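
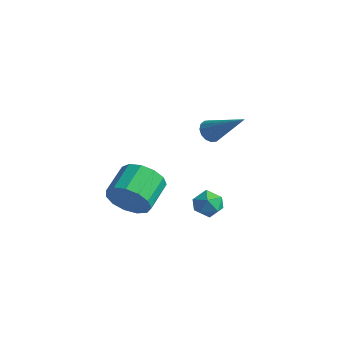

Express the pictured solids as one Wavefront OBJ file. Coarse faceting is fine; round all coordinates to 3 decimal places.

v -1.305 0.429 -2.821
v -0.656 0.345 -2.065
v -1.066 1.687 -1.563
v -1.715 1.771 -2.319
v -0.376 0.589 -2.488
v -0.785 1.931 -1.987
v -0.39 0.782 -3.018
v -0.8 2.124 -2.516
v -0.696 0.863 -3.484
v -1.105 2.205 -2.983
v -1.194 0.806 -3.74
v -1.604 2.148 -3.239
v -1.728 0.63 -3.704
v -2.138 1.972 -3.203
v -2.128 0.39 -3.388
v -2.538 1.732 -2.886
v -2.266 0.162 -2.891
v -2.676 1.504 -2.39
v -2.1 0.019 -2.372
v -2.509 1.361 -1.871
v -1.681 0.006 -1.996
v -2.09 1.348 -1.494
v -1.142 0.128 -1.881
v -1.552 1.47 -1.38
v 1.267 2.367 1.461
v 1.567 2.062 1.132
v 2.833 2.513 2.759
v 1.613 2.325 1.048
v 1.565 2.599 1.075
v 1.438 2.811 1.205
v 1.264 2.904 1.403
v 1.092 2.853 1.617
v 0.966 2.673 1.789
v 0.921 2.41 1.873
v 0.968 2.136 1.847
v 1.096 1.923 1.717
v 1.269 1.83 1.518
v 1.442 1.881 1.304
v 2.709 1.056 -0.828
v 3.237 0.866 -1.218
v 2.463 -0.006 -0.642
v 2.991 -0.196 -1.032
v 3.102 0.104 -0.428
v 3.254 0.76 -0.543
v 2.446 0.1 -1.317
v 2.598 0.756 -1.432
v 3.075 0.275 -1.52
v 3.48 0.277 -0.97
v 2.22 0.583 -0.89
v 2.625 0.585 -0.34
f 2 1 5
f 2 5 3
f 3 5 6
f 3 6 4
f 5 1 7
f 5 7 6
f 6 7 8
f 6 8 4
f 7 1 9
f 7 9 8
f 8 9 10
f 8 10 4
f 9 1 11
f 9 11 10
f 10 11 12
f 10 12 4
f 11 1 13
f 11 13 12
f 12 13 14
f 12 14 4
f 13 1 15
f 13 15 14
f 14 15 16
f 14 16 4
f 15 1 17
f 15 17 16
f 16 17 18
f 16 18 4
f 17 1 19
f 17 19 18
f 18 19 20
f 18 20 4
f 19 1 21
f 19 21 20
f 20 21 22
f 20 22 4
f 21 1 23
f 21 23 22
f 22 23 24
f 22 24 4
f 23 1 2
f 23 2 24
f 24 2 3
f 24 3 4
f 26 25 28
f 26 28 27
f 28 25 29
f 28 29 27
f 29 25 30
f 29 30 27
f 30 25 31
f 30 31 27
f 31 25 32
f 31 32 27
f 32 25 33
f 32 33 27
f 33 25 34
f 33 34 27
f 34 25 35
f 34 35 27
f 35 25 36
f 35 36 27
f 36 25 37
f 36 37 27
f 37 25 38
f 37 38 27
f 38 25 26
f 38 26 27
f 39 50 44
f 39 44 40
f 39 40 46
f 39 46 49
f 39 49 50
f 40 44 48
f 44 50 43
f 50 49 41
f 49 46 45
f 46 40 47
f 42 48 43
f 42 43 41
f 42 41 45
f 42 45 47
f 42 47 48
f 43 48 44
f 41 43 50
f 45 41 49
f 47 45 46
f 48 47 40



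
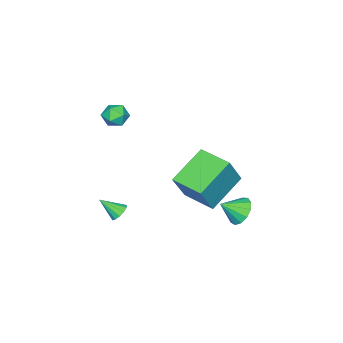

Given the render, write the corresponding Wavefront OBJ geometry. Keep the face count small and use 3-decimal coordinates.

v -1.718 2.475 -3.804
v -1.123 2.596 -4.325
v -1.022 1.845 -3.156
v -1.099 2.931 -4.025
v -1.272 3.122 -3.654
v -1.586 3.107 -3.331
v -1.942 2.891 -3.158
v -2.227 2.543 -3.19
v -2.35 2.174 -3.417
v -2.273 1.9 -3.766
v -2.02 1.809 -4.128
v -1.67 1.929 -4.386
v -1.336 2.222 -4.46
v 0.759 -2.144 2.876
v 1.26 -1.725 2.672
v 1 -2.835 2.048
v 1.501 -2.416 1.844
v 1.561 -2.761 2.431
v 1.413 -2.334 2.943
v 0.847 -2.226 1.777
v 0.699 -1.799 2.289
v 1.314 -1.776 1.993
v 1.755 -2.106 2.397
v 0.505 -2.454 2.323
v 0.946 -2.784 2.727
v 0.079 0.688 -2.345
v -1.727 0.971 -1.291
v 0.282 2.332 -2.439
v -1.524 2.616 -1.385
v 1.004 0.664 -0.755
v -0.802 0.948 0.299
v 1.207 2.309 -0.849
v -0.599 2.592 0.205
v 1.795 -1.661 -3.5
v 2.179 -1.339 -3.36
v 2.185 -2.459 -2.74
v 1.953 -1.281 -3.183
v 1.677 -1.343 -3.106
v 1.439 -1.506 -3.155
v 1.313 -1.718 -3.314
v 1.341 -1.912 -3.532
v 1.513 -2.026 -3.739
v 1.774 -2.024 -3.872
v 2.042 -1.907 -3.886
v 2.232 -1.712 -3.778
v 2.283 -1.5 -3.582
f 2 1 4
f 2 4 3
f 4 1 5
f 4 5 3
f 5 1 6
f 5 6 3
f 6 1 7
f 6 7 3
f 7 1 8
f 7 8 3
f 8 1 9
f 8 9 3
f 9 1 10
f 9 10 3
f 10 1 11
f 10 11 3
f 11 1 12
f 11 12 3
f 12 1 13
f 12 13 3
f 13 1 2
f 13 2 3
f 14 25 19
f 14 19 15
f 14 15 21
f 14 21 24
f 14 24 25
f 15 19 23
f 19 25 18
f 25 24 16
f 24 21 20
f 21 15 22
f 17 23 18
f 17 18 16
f 17 16 20
f 17 20 22
f 17 22 23
f 18 23 19
f 16 18 25
f 20 16 24
f 22 20 21
f 23 22 15
f 27 29 26
f 30 27 26
f 26 29 28
f 28 30 26
f 27 33 29
f 31 27 30
f 31 33 27
f 29 33 28
f 32 30 28
f 28 33 32
f 32 31 30
f 33 31 32
f 35 34 37
f 35 37 36
f 37 34 38
f 37 38 36
f 38 34 39
f 38 39 36
f 39 34 40
f 39 40 36
f 40 34 41
f 40 41 36
f 41 34 42
f 41 42 36
f 42 34 43
f 42 43 36
f 43 34 44
f 43 44 36
f 44 34 45
f 44 45 36
f 45 34 46
f 45 46 36
f 46 34 35
f 46 35 36



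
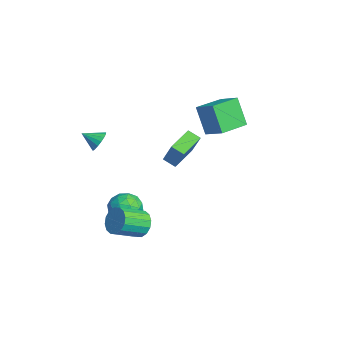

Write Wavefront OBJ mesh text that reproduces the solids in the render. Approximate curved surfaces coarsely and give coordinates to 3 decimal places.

v -3.581 -3.412 1.061
v -3.176 -3.861 0.585
v -3.939 -4.388 1.679
v -2.937 -3.779 0.853
v -2.846 -3.613 1.169
v -2.923 -3.4 1.46
v -3.15 -3.191 1.66
v -3.477 -3.031 1.722
v -3.827 -2.959 1.633
v -4.121 -2.991 1.413
v -4.291 -3.119 1.113
v -4.299 -3.314 0.8
v -4.142 -3.531 0.547
v -3.857 -3.721 0.412
v -3.508 -3.84 0.426
v 3.202 -2.272 -1.685
v 3.546 -2.597 -2.485
v 4.023 -4.133 -1.655
v 3.678 -3.808 -0.855
v 3.914 -2.369 -2.274
v 4.391 -3.905 -1.445
v 4.091 -2.115 -1.906
v 4.568 -3.651 -1.076
v 4.03 -1.903 -1.478
v 4.507 -3.439 -0.648
v 3.746 -1.79 -1.106
v 4.223 -3.326 -0.276
v 3.317 -1.806 -0.888
v 3.794 -3.342 -0.059
v 2.857 -1.947 -0.885
v 3.334 -3.483 -0.055
v 2.489 -2.175 -1.095
v 2.966 -3.711 -0.266
v 2.312 -2.429 -1.464
v 2.789 -3.965 -0.634
v 2.373 -2.641 -1.892
v 2.85 -4.177 -1.062
v 2.657 -2.754 -2.264
v 3.134 -4.29 -1.434
v 3.086 -2.738 -2.481
v 3.563 -4.274 -1.652
v -0.271 -1.844 -2.482
v 0.774 -1.909 -2.831
v -0.054 -3.351 -1.549
v 0.991 -3.416 -1.898
v 0.692 -2.62 -1.194
v 0.558 -1.688 -1.771
v 0.162 -3.572 -2.609
v 0.028 -2.64 -3.186
v 1.042 -2.977 -2.909
v 1.37 -2.388 -2.035
v -0.65 -2.872 -2.345
v -0.322 -2.283 -1.471
v 0.232 -1.744 -2.739
v 0.488 -3.516 -1.641
v 0.312 -3.048 -1.228
v 0.927 -3.086 -1.433
v 0.105 -1.614 -2.116
v 0.72 -1.652 -2.32
v 0.672 -2.07 -1.358
v 0 -3.608 -2.06
v 0.615 -3.646 -2.264
v -0.207 -2.174 -2.947
v 0.408 -2.212 -3.152
v 0.048 -3.19 -3.022
v 1.004 -2.41 -2.989
v 1.132 -3.296 -2.441
v 0.644 -3.388 -2.859
v 0.565 -2.84 -3.198
v 1.197 -2.064 -2.475
v 1.325 -2.95 -1.927
v 1.149 -2.482 -1.513
v 1.07 -1.934 -1.852
v 1.354 -2.692 -2.521
v -0.605 -2.31 -2.453
v -0.477 -3.196 -1.905
v -0.35 -3.326 -2.528
v -0.429 -2.778 -2.867
v -0.412 -1.964 -1.939
v -0.284 -2.85 -1.391
v 0.155 -2.42 -1.182
v 0.076 -1.872 -1.521
v -0.634 -2.568 -1.859
v -3.606 4.459 1.404
v -4.463 4.076 3.249
v -2.508 5.197 2.068
v -3.365 4.814 3.913
v -2.515 2.706 1.547
v -3.372 2.323 3.392
v -1.417 3.444 2.211
v -2.274 3.061 4.056
v 1.358 -0.62 2.266
v 2.507 -0.382 3.984
v 0.316 0.557 2.799
v 1.465 0.795 4.517
v 1.835 -0.015 1.863
v 2.984 0.223 3.581
v 0.793 1.162 2.396
v 1.942 1.4 4.114
f 2 1 4
f 2 4 3
f 4 1 5
f 4 5 3
f 5 1 6
f 5 6 3
f 6 1 7
f 6 7 3
f 7 1 8
f 7 8 3
f 8 1 9
f 8 9 3
f 9 1 10
f 9 10 3
f 10 1 11
f 10 11 3
f 11 1 12
f 11 12 3
f 12 1 13
f 12 13 3
f 13 1 14
f 13 14 3
f 14 1 15
f 14 15 3
f 15 1 2
f 15 2 3
f 17 16 20
f 17 20 18
f 18 20 21
f 18 21 19
f 20 16 22
f 20 22 21
f 21 22 23
f 21 23 19
f 22 16 24
f 22 24 23
f 23 24 25
f 23 25 19
f 24 16 26
f 24 26 25
f 25 26 27
f 25 27 19
f 26 16 28
f 26 28 27
f 27 28 29
f 27 29 19
f 28 16 30
f 28 30 29
f 29 30 31
f 29 31 19
f 30 16 32
f 30 32 31
f 31 32 33
f 31 33 19
f 32 16 34
f 32 34 33
f 33 34 35
f 33 35 19
f 34 16 36
f 34 36 35
f 35 36 37
f 35 37 19
f 36 16 38
f 36 38 37
f 37 38 39
f 37 39 19
f 38 16 40
f 38 40 39
f 39 40 41
f 39 41 19
f 40 16 17
f 40 17 41
f 41 17 18
f 41 18 19
f 42 79 58
f 79 53 82
f 58 82 47
f 79 82 58
f 42 58 54
f 58 47 59
f 54 59 43
f 58 59 54
f 42 54 63
f 54 43 64
f 63 64 49
f 54 64 63
f 42 63 75
f 63 49 78
f 75 78 52
f 63 78 75
f 42 75 79
f 75 52 83
f 79 83 53
f 75 83 79
f 43 59 70
f 59 47 73
f 70 73 51
f 59 73 70
f 47 82 60
f 82 53 81
f 60 81 46
f 82 81 60
f 53 83 80
f 83 52 76
f 80 76 44
f 83 76 80
f 52 78 77
f 78 49 65
f 77 65 48
f 78 65 77
f 49 64 69
f 64 43 66
f 69 66 50
f 64 66 69
f 45 71 57
f 71 51 72
f 57 72 46
f 71 72 57
f 45 57 55
f 57 46 56
f 55 56 44
f 57 56 55
f 45 55 62
f 55 44 61
f 62 61 48
f 55 61 62
f 45 62 67
f 62 48 68
f 67 68 50
f 62 68 67
f 45 67 71
f 67 50 74
f 71 74 51
f 67 74 71
f 46 72 60
f 72 51 73
f 60 73 47
f 72 73 60
f 44 56 80
f 56 46 81
f 80 81 53
f 56 81 80
f 48 61 77
f 61 44 76
f 77 76 52
f 61 76 77
f 50 68 69
f 68 48 65
f 69 65 49
f 68 65 69
f 51 74 70
f 74 50 66
f 70 66 43
f 74 66 70
f 85 87 84
f 88 85 84
f 84 87 86
f 86 88 84
f 85 91 87
f 89 85 88
f 89 91 85
f 87 91 86
f 90 88 86
f 86 91 90
f 90 89 88
f 91 89 90
f 93 95 92
f 96 93 92
f 92 95 94
f 94 96 92
f 93 99 95
f 97 93 96
f 97 99 93
f 95 99 94
f 98 96 94
f 94 99 98
f 98 97 96
f 99 97 98



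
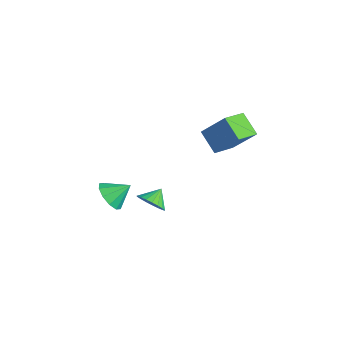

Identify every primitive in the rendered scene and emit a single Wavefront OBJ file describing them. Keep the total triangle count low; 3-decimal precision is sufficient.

v -1.737 -1.065 -3.593
v -1.451 -1.505 -2.837
v -2.083 -0.215 -2.967
v -1.14 -1.305 -2.936
v -0.932 -1.064 -3.148
v -0.863 -0.824 -3.437
v -0.945 -0.624 -3.753
v -1.165 -0.502 -4.042
v -1.483 -0.476 -4.252
v -1.845 -0.552 -4.349
v -2.189 -0.717 -4.315
v -2.454 -0.942 -4.156
v -2.596 -1.188 -3.899
v -2.589 -1.413 -3.59
v -2.434 -1.578 -3.281
v -2.16 -1.654 -3.026
v -1.812 -1.628 -2.869
v -1.528 2.812 -0.702
v -2.837 2.694 0.211
v -2.035 4.287 -1.239
v -3.344 4.17 -0.326
v -0.516 3.73 0.866
v -1.825 3.613 1.779
v -1.023 5.206 0.329
v -2.332 5.088 1.242
v -2.234 -3.299 -2.36
v -1.359 -3.786 -2.167
v -1.826 -2.241 -1.54
v -1.272 -3.425 -2.676
v -1.553 -3.016 -3.065
v -2.093 -2.715 -3.184
v -2.688 -2.637 -2.989
v -3.109 -2.812 -2.554
v -3.196 -3.173 -2.045
v -2.915 -3.583 -1.656
v -2.374 -3.884 -1.536
v -1.78 -3.962 -1.731
f 2 1 4
f 2 4 3
f 4 1 5
f 4 5 3
f 5 1 6
f 5 6 3
f 6 1 7
f 6 7 3
f 7 1 8
f 7 8 3
f 8 1 9
f 8 9 3
f 9 1 10
f 9 10 3
f 10 1 11
f 10 11 3
f 11 1 12
f 11 12 3
f 12 1 13
f 12 13 3
f 13 1 14
f 13 14 3
f 14 1 15
f 14 15 3
f 15 1 16
f 15 16 3
f 16 1 17
f 16 17 3
f 17 1 2
f 17 2 3
f 19 21 18
f 22 19 18
f 18 21 20
f 20 22 18
f 19 25 21
f 23 19 22
f 23 25 19
f 21 25 20
f 24 22 20
f 20 25 24
f 24 23 22
f 25 23 24
f 27 26 29
f 27 29 28
f 29 26 30
f 29 30 28
f 30 26 31
f 30 31 28
f 31 26 32
f 31 32 28
f 32 26 33
f 32 33 28
f 33 26 34
f 33 34 28
f 34 26 35
f 34 35 28
f 35 26 36
f 35 36 28
f 36 26 37
f 36 37 28
f 37 26 27
f 37 27 28



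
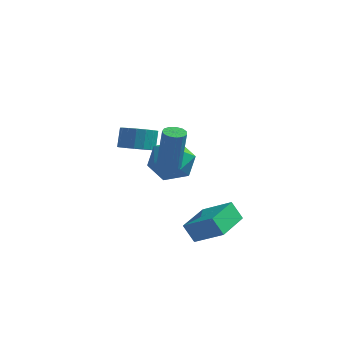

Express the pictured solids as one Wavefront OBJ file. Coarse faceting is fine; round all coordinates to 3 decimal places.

v 0.338 -1.104 2.677
v 0.852 -1.057 2.615
v 1.096 -1.048 4.62
v 0.582 -1.096 4.683
v 0.745 -0.784 2.627
v 0.989 -0.776 4.632
v 0.508 -0.613 2.655
v 0.753 -0.605 4.66
v 0.218 -0.598 2.69
v 0.462 -0.59 4.695
v -0.034 -0.744 2.721
v 0.21 -0.736 4.726
v -0.169 -1.004 2.739
v 0.076 -0.995 4.744
v -0.142 -1.296 2.737
v 0.102 -1.287 4.742
v 0.037 -1.527 2.716
v 0.281 -1.518 4.721
v 0.312 -1.623 2.683
v 0.556 -1.615 4.688
v 0.595 -1.555 2.648
v 0.839 -1.547 4.653
v 0.796 -1.344 2.623
v 1.04 -1.336 4.628
v -0.783 1.131 2.001
v -0.001 1.061 2.837
v -0.159 -0.461 1.283
v 0.623 -0.531 2.119
v -0.49 -0.664 2.362
v -0.875 0.32 2.805
v 0.715 0.28 1.315
v 0.33 1.264 1.758
v 0.924 0.535 2.413
v 0.18 -0.049 3.059
v -0.34 0.649 1.061
v -1.084 0.065 1.707
v -1.981 1.136 1.984
v -1.145 1.212 2.01
v -1.223 1.76 2.902
v -2.059 1.684 2.876
v -1.265 1.535 1.802
v -1.342 2.083 2.694
v -1.548 1.766 1.635
v -1.626 2.314 2.528
v -1.931 1.853 1.548
v -2.009 2.4 2.441
v -2.326 1.775 1.562
v -2.403 2.323 2.454
v -2.641 1.552 1.671
v -2.719 2.099 2.564
v -2.805 1.233 1.853
v -2.883 1.78 2.745
v -2.781 0.892 2.064
v -2.858 1.439 2.957
v -2.573 0.607 2.257
v -2.651 1.154 3.15
v -2.23 0.443 2.388
v -2.307 0.99 3.28
v -1.829 0.438 2.425
v -1.907 0.986 3.318
v -1.464 0.593 2.362
v -1.542 1.141 3.255
v -1.217 0.873 2.212
v -1.295 1.42 3.105
v 2.022 -4.09 1.132
v 3.32 -4.293 1.972
v 2.273 -2.419 1.149
v 3.571 -2.622 1.989
v 2.529 -4.158 0.331
v 3.827 -4.361 1.171
v 2.78 -2.487 0.348
v 4.078 -2.69 1.188
f 2 1 5
f 2 5 3
f 3 5 6
f 3 6 4
f 5 1 7
f 5 7 6
f 6 7 8
f 6 8 4
f 7 1 9
f 7 9 8
f 8 9 10
f 8 10 4
f 9 1 11
f 9 11 10
f 10 11 12
f 10 12 4
f 11 1 13
f 11 13 12
f 12 13 14
f 12 14 4
f 13 1 15
f 13 15 14
f 14 15 16
f 14 16 4
f 15 1 17
f 15 17 16
f 16 17 18
f 16 18 4
f 17 1 19
f 17 19 18
f 18 19 20
f 18 20 4
f 19 1 21
f 19 21 20
f 20 21 22
f 20 22 4
f 21 1 23
f 21 23 22
f 22 23 24
f 22 24 4
f 23 1 2
f 23 2 24
f 24 2 3
f 24 3 4
f 25 36 30
f 25 30 26
f 25 26 32
f 25 32 35
f 25 35 36
f 26 30 34
f 30 36 29
f 36 35 27
f 35 32 31
f 32 26 33
f 28 34 29
f 28 29 27
f 28 27 31
f 28 31 33
f 28 33 34
f 29 34 30
f 27 29 36
f 31 27 35
f 33 31 32
f 34 33 26
f 38 37 41
f 38 41 39
f 39 41 42
f 39 42 40
f 41 37 43
f 41 43 42
f 42 43 44
f 42 44 40
f 43 37 45
f 43 45 44
f 44 45 46
f 44 46 40
f 45 37 47
f 45 47 46
f 46 47 48
f 46 48 40
f 47 37 49
f 47 49 48
f 48 49 50
f 48 50 40
f 49 37 51
f 49 51 50
f 50 51 52
f 50 52 40
f 51 37 53
f 51 53 52
f 52 53 54
f 52 54 40
f 53 37 55
f 53 55 54
f 54 55 56
f 54 56 40
f 55 37 57
f 55 57 56
f 56 57 58
f 56 58 40
f 57 37 59
f 57 59 58
f 58 59 60
f 58 60 40
f 59 37 61
f 59 61 60
f 60 61 62
f 60 62 40
f 61 37 63
f 61 63 62
f 62 63 64
f 62 64 40
f 63 37 38
f 63 38 64
f 64 38 39
f 64 39 40
f 66 68 65
f 69 66 65
f 65 68 67
f 67 69 65
f 66 72 68
f 70 66 69
f 70 72 66
f 68 72 67
f 71 69 67
f 67 72 71
f 71 70 69
f 72 70 71



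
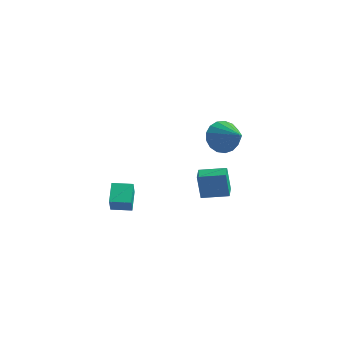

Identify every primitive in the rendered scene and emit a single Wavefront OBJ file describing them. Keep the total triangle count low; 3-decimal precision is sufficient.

v 1.394 -1.821 -1.698
v 1.061 -1.661 -0.162
v 0.997 -0.867 -1.884
v 0.664 -0.706 -0.348
v 2.836 -1.174 -1.452
v 2.503 -1.013 0.084
v 2.439 -0.219 -1.638
v 2.106 -0.059 -0.102
v 2.433 -1.28 3.426
v 2.827 -1.781 2.567
v 3.927 -2.04 4.554
v 3.062 -1.326 2.562
v 3.153 -0.86 2.755
v 3.079 -0.491 3.102
v 2.857 -0.302 3.524
v 2.538 -0.338 3.923
v 2.195 -0.589 4.208
v 1.906 -0.999 4.314
v 1.738 -1.473 4.217
v 1.73 -1.903 3.939
v 1.882 -2.19 3.543
v 2.161 -2.269 3.121
v 2.502 -2.121 2.768
v -4.278 -2.004 -4.725
v -4.046 -2.522 -3.578
v -4.781 -0.835 -4.095
v -4.549 -1.353 -2.948
v -3.131 -1.507 -4.732
v -2.899 -2.025 -3.585
v -3.634 -0.338 -4.102
v -3.402 -0.856 -2.955
f 2 4 1
f 5 2 1
f 1 4 3
f 3 5 1
f 2 8 4
f 6 2 5
f 6 8 2
f 4 8 3
f 7 5 3
f 3 8 7
f 7 6 5
f 8 6 7
f 10 9 12
f 10 12 11
f 12 9 13
f 12 13 11
f 13 9 14
f 13 14 11
f 14 9 15
f 14 15 11
f 15 9 16
f 15 16 11
f 16 9 17
f 16 17 11
f 17 9 18
f 17 18 11
f 18 9 19
f 18 19 11
f 19 9 20
f 19 20 11
f 20 9 21
f 20 21 11
f 21 9 22
f 21 22 11
f 22 9 23
f 22 23 11
f 23 9 10
f 23 10 11
f 25 27 24
f 28 25 24
f 24 27 26
f 26 28 24
f 25 31 27
f 29 25 28
f 29 31 25
f 27 31 26
f 30 28 26
f 26 31 30
f 30 29 28
f 31 29 30



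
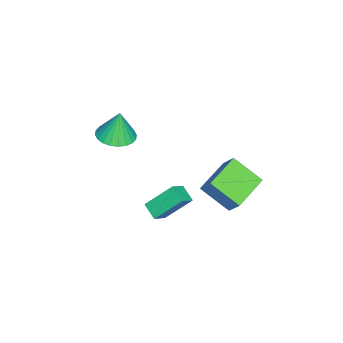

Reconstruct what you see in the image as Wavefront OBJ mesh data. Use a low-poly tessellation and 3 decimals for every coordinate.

v 1.557 -2.071 -3.067
v 1.003 -0.748 -1.66
v 0.731 -1.781 -3.665
v 0.177 -0.458 -2.258
v 2.143 -1.342 -3.522
v 1.589 -0.019 -2.115
v 1.317 -1.052 -4.12
v 0.763 0.271 -2.713
v 0.439 -4.004 1.173
v 1.256 -4.699 1.301
v 0.341 -3.796 2.927
v 1.463 -4.334 1.269
v 1.514 -3.918 1.222
v 1.402 -3.516 1.168
v 1.143 -3.188 1.115
v 0.777 -2.984 1.07
v 0.359 -2.935 1.041
v -0.046 -3.05 1.032
v -0.378 -3.309 1.044
v -0.585 -3.675 1.076
v -0.636 -4.091 1.123
v -0.524 -4.493 1.177
v -0.265 -4.821 1.23
v 0.101 -5.025 1.275
v 0.519 -5.073 1.304
v 0.924 -4.959 1.313
v 0.809 2.251 -2.912
v 0.604 0.611 -1.752
v -1.23 2.849 -2.428
v -1.436 1.209 -1.267
v 1.256 2.931 -1.873
v 1.05 1.291 -0.712
v -0.784 3.529 -1.388
v -0.989 1.889 -0.228
f 2 4 1
f 5 2 1
f 1 4 3
f 3 5 1
f 2 8 4
f 6 2 5
f 6 8 2
f 4 8 3
f 7 5 3
f 3 8 7
f 7 6 5
f 8 6 7
f 10 9 12
f 10 12 11
f 12 9 13
f 12 13 11
f 13 9 14
f 13 14 11
f 14 9 15
f 14 15 11
f 15 9 16
f 15 16 11
f 16 9 17
f 16 17 11
f 17 9 18
f 17 18 11
f 18 9 19
f 18 19 11
f 19 9 20
f 19 20 11
f 20 9 21
f 20 21 11
f 21 9 22
f 21 22 11
f 22 9 23
f 22 23 11
f 23 9 24
f 23 24 11
f 24 9 25
f 24 25 11
f 25 9 26
f 25 26 11
f 26 9 10
f 26 10 11
f 28 30 27
f 31 28 27
f 27 30 29
f 29 31 27
f 28 34 30
f 32 28 31
f 32 34 28
f 30 34 29
f 33 31 29
f 29 34 33
f 33 32 31
f 34 32 33



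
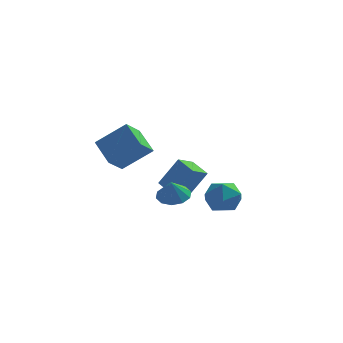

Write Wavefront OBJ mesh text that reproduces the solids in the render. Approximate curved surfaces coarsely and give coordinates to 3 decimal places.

v -2.777 -1.819 0.281
v -3.281 -2.924 1.11
v -3.789 -0.592 1.302
v -4.293 -1.696 2.13
v -1.087 -1.564 1.65
v -1.591 -2.668 2.478
v -2.099 -0.336 2.67
v -2.603 -1.441 3.499
v -0.108 3.673 -3.703
v -0.78 2.655 -3.197
v -1.122 4.601 -3.183
v -1.794 3.584 -2.677
v 1.014 3.856 -1.843
v 0.342 2.839 -1.337
v -0 4.785 -1.323
v -0.672 3.767 -0.817
v 0.365 -3.585 -0.791
v 0.97 -4.264 -1.097
v 0.315 -4.135 0.331
v 1.292 -3.823 -0.866
v 1.259 -3.29 -0.607
v 0.885 -2.87 -0.417
v 0.313 -2.723 -0.37
v -0.241 -2.906 -0.484
v -0.562 -3.347 -0.715
v -0.53 -3.88 -0.975
v -0.156 -4.3 -1.164
v 0.417 -4.447 -1.211
v 2.258 -2.695 -0.176
v 2.791 -2.081 -1.042
v 3.129 -4.299 -0.778
v 3.662 -3.685 -1.644
v 3.97 -3.503 -0.511
v 3.431 -2.512 -0.139
v 2.489 -3.868 -1.681
v 1.95 -2.877 -1.309
v 2.934 -2.806 -1.972
v 3.849 -2.58 -1.249
v 2.071 -3.8 -0.571
v 2.986 -3.574 0.152
f 2 4 1
f 5 2 1
f 1 4 3
f 3 5 1
f 2 8 4
f 6 2 5
f 6 8 2
f 4 8 3
f 7 5 3
f 3 8 7
f 7 6 5
f 8 6 7
f 10 12 9
f 13 10 9
f 9 12 11
f 11 13 9
f 10 16 12
f 14 10 13
f 14 16 10
f 12 16 11
f 15 13 11
f 11 16 15
f 15 14 13
f 16 14 15
f 18 17 20
f 18 20 19
f 20 17 21
f 20 21 19
f 21 17 22
f 21 22 19
f 22 17 23
f 22 23 19
f 23 17 24
f 23 24 19
f 24 17 25
f 24 25 19
f 25 17 26
f 25 26 19
f 26 17 27
f 26 27 19
f 27 17 28
f 27 28 19
f 28 17 18
f 28 18 19
f 29 40 34
f 29 34 30
f 29 30 36
f 29 36 39
f 29 39 40
f 30 34 38
f 34 40 33
f 40 39 31
f 39 36 35
f 36 30 37
f 32 38 33
f 32 33 31
f 32 31 35
f 32 35 37
f 32 37 38
f 33 38 34
f 31 33 40
f 35 31 39
f 37 35 36
f 38 37 30



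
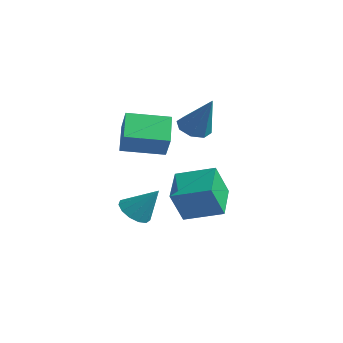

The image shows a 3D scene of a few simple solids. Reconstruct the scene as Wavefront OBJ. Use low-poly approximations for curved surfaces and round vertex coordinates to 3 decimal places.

v 0.584 2.42 2.874
v 1.083 1.798 2.611
v 1.696 2.52 4.746
v 1.306 2.378 2.447
v 1.105 2.983 2.534
v 0.599 3.258 2.82
v 0.084 3.041 3.137
v -0.139 2.461 3.301
v 0.062 1.856 3.214
v 0.568 1.582 2.928
v 3.31 -0.506 -1.057
v 3.282 -1.232 0.512
v 2.104 0.8 -0.474
v 2.076 0.073 1.095
v 4.724 0.567 -0.535
v 4.696 -0.16 1.034
v 3.518 1.872 0.048
v 3.49 1.146 1.617
v 1.865 -2.762 3.129
v 2.578 -3.097 4.213
v 0.912 -1.893 4.025
v 1.624 -2.228 5.109
v 3.016 -1.212 2.851
v 3.728 -1.547 3.935
v 2.062 -0.343 3.747
v 2.775 -0.678 4.831
v 0.302 -0.74 -1.51
v 0.822 -1.437 -1.525
v 1.198 -0.1 -0.15
v 1.03 -1.104 -1.818
v 1.006 -0.655 -2.014
v 0.759 -0.233 -2.05
v 0.367 0.028 -1.914
v -0.046 0.045 -1.65
v -0.348 -0.187 -1.342
v -0.444 -0.594 -1.087
v -0.303 -1.048 -0.967
v 0.03 -1.404 -1.019
v 0.449 -1.549 -1.227
f 2 1 4
f 2 4 3
f 4 1 5
f 4 5 3
f 5 1 6
f 5 6 3
f 6 1 7
f 6 7 3
f 7 1 8
f 7 8 3
f 8 1 9
f 8 9 3
f 9 1 10
f 9 10 3
f 10 1 2
f 10 2 3
f 12 14 11
f 15 12 11
f 11 14 13
f 13 15 11
f 12 18 14
f 16 12 15
f 16 18 12
f 14 18 13
f 17 15 13
f 13 18 17
f 17 16 15
f 18 16 17
f 20 22 19
f 23 20 19
f 19 22 21
f 21 23 19
f 20 26 22
f 24 20 23
f 24 26 20
f 22 26 21
f 25 23 21
f 21 26 25
f 25 24 23
f 26 24 25
f 28 27 30
f 28 30 29
f 30 27 31
f 30 31 29
f 31 27 32
f 31 32 29
f 32 27 33
f 32 33 29
f 33 27 34
f 33 34 29
f 34 27 35
f 34 35 29
f 35 27 36
f 35 36 29
f 36 27 37
f 36 37 29
f 37 27 38
f 37 38 29
f 38 27 39
f 38 39 29
f 39 27 28
f 39 28 29



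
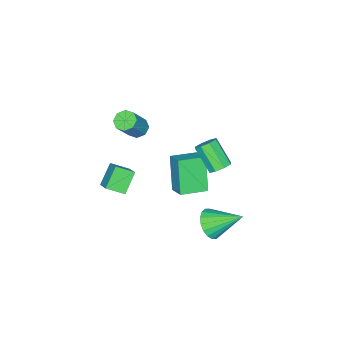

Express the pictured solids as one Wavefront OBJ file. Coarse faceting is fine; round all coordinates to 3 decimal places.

v 3.484 3.196 2.868
v 4.07 3.306 3.1
v 3.802 2.195 4.304
v 3.216 2.084 4.072
v 3.732 3.601 3.297
v 3.464 2.489 4.501
v 3.248 3.658 3.243
v 2.981 2.547 4.447
v 2.903 3.445 2.969
v 2.635 2.333 4.173
v 2.898 3.085 2.636
v 2.63 1.974 3.84
v 3.236 2.791 2.439
v 2.968 1.679 3.643
v 3.719 2.733 2.493
v 3.452 1.622 3.697
v 4.065 2.947 2.767
v 3.797 1.835 3.971
v 1.135 0.281 -2.372
v 0.359 -0.437 -0.443
v 1.666 1.202 -1.816
v 0.89 0.485 0.113
v 2.43 -0.585 -2.173
v 1.654 -1.302 -0.244
v 2.961 0.337 -1.617
v 2.185 -0.381 0.312
v 2.564 -3.335 -1.84
v 3.173 -4.159 -1.318
v 3.121 -2.523 -1.208
v 3.73 -3.347 -0.686
v 3.59 -3.233 -2.874
v 4.199 -4.057 -2.352
v 4.147 -2.421 -2.242
v 4.756 -3.245 -1.72
v 2.619 2.065 -3.433
v 3.091 1.708 -2.664
v 2.001 3.675 -2.307
v 3.39 1.956 -2.854
v 3.535 2.224 -3.159
v 3.5 2.462 -3.518
v 3.29 2.62 -3.86
v 2.946 2.669 -4.117
v 2.539 2.597 -4.239
v 2.147 2.421 -4.202
v 1.848 2.173 -4.012
v 1.702 1.905 -3.707
v 1.738 1.667 -3.348
v 1.948 1.509 -3.006
v 2.291 1.461 -2.748
v 2.699 1.532 -2.626
v 3.043 -2.381 2.711
v 3.543 -2.577 2.346
v 4.638 -2.534 3.824
v 4.137 -2.339 4.189
v 3.502 -2.081 2.362
v 4.597 -2.039 3.84
v 3.191 -1.761 2.583
v 4.286 -1.719 4.061
v 2.793 -1.805 2.879
v 3.888 -1.762 4.357
v 2.542 -2.186 3.076
v 3.637 -2.143 4.554
v 2.583 -2.681 3.06
v 3.678 -2.639 4.538
v 2.894 -3.001 2.839
v 3.989 -2.959 4.317
v 3.292 -2.958 2.543
v 4.387 -2.915 4.021
f 2 1 5
f 2 5 3
f 3 5 6
f 3 6 4
f 5 1 7
f 5 7 6
f 6 7 8
f 6 8 4
f 7 1 9
f 7 9 8
f 8 9 10
f 8 10 4
f 9 1 11
f 9 11 10
f 10 11 12
f 10 12 4
f 11 1 13
f 11 13 12
f 12 13 14
f 12 14 4
f 13 1 15
f 13 15 14
f 14 15 16
f 14 16 4
f 15 1 17
f 15 17 16
f 16 17 18
f 16 18 4
f 17 1 2
f 17 2 18
f 18 2 3
f 18 3 4
f 20 22 19
f 23 20 19
f 19 22 21
f 21 23 19
f 20 26 22
f 24 20 23
f 24 26 20
f 22 26 21
f 25 23 21
f 21 26 25
f 25 24 23
f 26 24 25
f 28 30 27
f 31 28 27
f 27 30 29
f 29 31 27
f 28 34 30
f 32 28 31
f 32 34 28
f 30 34 29
f 33 31 29
f 29 34 33
f 33 32 31
f 34 32 33
f 36 35 38
f 36 38 37
f 38 35 39
f 38 39 37
f 39 35 40
f 39 40 37
f 40 35 41
f 40 41 37
f 41 35 42
f 41 42 37
f 42 35 43
f 42 43 37
f 43 35 44
f 43 44 37
f 44 35 45
f 44 45 37
f 45 35 46
f 45 46 37
f 46 35 47
f 46 47 37
f 47 35 48
f 47 48 37
f 48 35 49
f 48 49 37
f 49 35 50
f 49 50 37
f 50 35 36
f 50 36 37
f 52 51 55
f 52 55 53
f 53 55 56
f 53 56 54
f 55 51 57
f 55 57 56
f 56 57 58
f 56 58 54
f 57 51 59
f 57 59 58
f 58 59 60
f 58 60 54
f 59 51 61
f 59 61 60
f 60 61 62
f 60 62 54
f 61 51 63
f 61 63 62
f 62 63 64
f 62 64 54
f 63 51 65
f 63 65 64
f 64 65 66
f 64 66 54
f 65 51 67
f 65 67 66
f 66 67 68
f 66 68 54
f 67 51 52
f 67 52 68
f 68 52 53
f 68 53 54



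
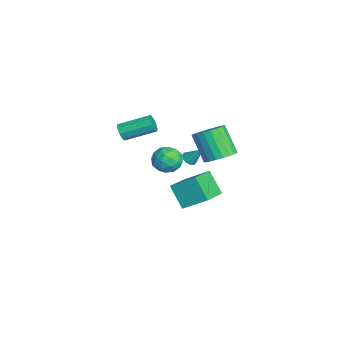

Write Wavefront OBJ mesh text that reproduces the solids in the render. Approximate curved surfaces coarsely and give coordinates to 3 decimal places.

v 0.48 -1.053 0.793
v 0.761 -1.46 0.984
v 0.9 -0.267 1.847
v 0.954 -1.29 0.781
v 0.965 -1.03 0.582
v 0.792 -0.779 0.464
v 0.499 -0.632 0.472
v 0.199 -0.646 0.602
v 0.006 -0.816 0.806
v -0.006 -1.076 1.004
v 0.168 -1.327 1.122
v 0.461 -1.474 1.115
v -2.503 -1.845 -0.494
v -1.727 -1.61 0.142
v -1.473 -2.79 -1.402
v -0.697 -2.555 -0.766
v -1.469 -3.152 -0.438
v -2.106 -2.568 0.124
v -1.094 -1.832 -1.384
v -1.731 -1.248 -0.822
v -0.856 -1.602 -0.408
v -1.088 -2.418 0.177
v -2.112 -1.982 -1.437
v -2.344 -2.798 -0.852
v -2.206 -1.645 -0.096
v -0.994 -2.755 -1.164
v -1.448 -3.106 -0.971
v -0.992 -2.968 -0.597
v -2.429 -2.208 -0.107
v -1.972 -2.07 0.267
v -1.821 -2.976 -0.074
v -1.228 -2.33 -1.527
v -0.771 -2.192 -1.153
v -2.208 -1.432 -0.663
v -1.752 -1.294 -0.289
v -1.379 -1.424 -1.186
v -1.237 -1.502 -0.046
v -0.632 -2.057 -0.58
v -0.865 -1.632 -0.943
v -1.239 -1.289 -0.613
v -1.374 -1.981 0.298
v -0.768 -2.537 -0.236
v -1.222 -2.888 -0.043
v -1.597 -2.544 0.287
v -0.862 -1.977 -0.025
v -2.432 -1.863 -1.024
v -1.826 -2.419 -1.558
v -1.603 -1.856 -1.547
v -1.978 -1.512 -1.217
v -2.568 -2.343 -0.68
v -1.963 -2.898 -1.214
v -1.961 -3.111 -0.647
v -2.335 -2.768 -0.317
v -2.338 -2.423 -1.235
v -2.548 -1.037 -3.121
v -2.074 0.431 -2.119
v -1.604 -0.373 -4.541
v -1.13 1.095 -3.539
v -0.75 -2.095 -2.421
v -0.276 -0.627 -1.419
v 0.194 -1.431 -3.841
v 0.668 0.037 -2.839
v 3.824 0.426 3.058
v 4.274 1.163 3.601
v 3.265 0.551 5.266
v 2.816 -0.186 4.722
v 3.924 1.358 3.461
v 2.916 0.745 5.125
v 3.557 1.391 3.251
v 2.549 0.779 4.915
v 3.236 1.258 3.008
v 2.228 0.646 4.672
v 3.017 0.981 2.773
v 2.009 0.369 4.437
v 2.938 0.608 2.588
v 1.929 -0.004 4.252
v 3.011 0.204 2.483
v 2.003 -0.409 4.148
v 3.226 -0.162 2.479
v 2.217 -0.775 4.143
v 3.544 -0.427 2.574
v 2.535 -1.039 4.238
v 3.91 -0.543 2.753
v 2.901 -1.156 4.417
v 4.261 -0.493 2.985
v 3.253 -1.105 4.649
v 4.537 -0.283 3.229
v 3.529 -0.895 4.893
v 4.69 0.049 3.444
v 3.681 -0.563 5.108
v 4.693 0.447 3.592
v 3.684 -0.165 5.256
v 4.546 0.841 3.648
v 3.537 0.229 5.312
v -2.279 -4.896 1.548
v -1.995 -5.133 2.083
v -1.857 -3.201 2.866
v -2.141 -2.964 2.332
v -1.687 -5.032 1.779
v -1.549 -3.099 2.563
v -1.655 -4.868 1.367
v -1.517 -2.935 2.151
v -1.916 -4.716 1.04
v -1.778 -2.784 1.824
v -2.346 -4.649 0.951
v -2.208 -2.717 1.734
v -2.745 -4.698 1.141
v -2.607 -2.765 1.924
v -2.926 -4.839 1.522
v -2.788 -2.907 2.305
v -2.804 -5.007 1.915
v -2.666 -3.075 2.698
v -2.437 -5.124 2.137
v -2.299 -3.191 2.92
f 2 1 4
f 2 4 3
f 4 1 5
f 4 5 3
f 5 1 6
f 5 6 3
f 6 1 7
f 6 7 3
f 7 1 8
f 7 8 3
f 8 1 9
f 8 9 3
f 9 1 10
f 9 10 3
f 10 1 11
f 10 11 3
f 11 1 12
f 11 12 3
f 12 1 2
f 12 2 3
f 13 50 29
f 50 24 53
f 29 53 18
f 50 53 29
f 13 29 25
f 29 18 30
f 25 30 14
f 29 30 25
f 13 25 34
f 25 14 35
f 34 35 20
f 25 35 34
f 13 34 46
f 34 20 49
f 46 49 23
f 34 49 46
f 13 46 50
f 46 23 54
f 50 54 24
f 46 54 50
f 14 30 41
f 30 18 44
f 41 44 22
f 30 44 41
f 18 53 31
f 53 24 52
f 31 52 17
f 53 52 31
f 24 54 51
f 54 23 47
f 51 47 15
f 54 47 51
f 23 49 48
f 49 20 36
f 48 36 19
f 49 36 48
f 20 35 40
f 35 14 37
f 40 37 21
f 35 37 40
f 16 42 28
f 42 22 43
f 28 43 17
f 42 43 28
f 16 28 26
f 28 17 27
f 26 27 15
f 28 27 26
f 16 26 33
f 26 15 32
f 33 32 19
f 26 32 33
f 16 33 38
f 33 19 39
f 38 39 21
f 33 39 38
f 16 38 42
f 38 21 45
f 42 45 22
f 38 45 42
f 17 43 31
f 43 22 44
f 31 44 18
f 43 44 31
f 15 27 51
f 27 17 52
f 51 52 24
f 27 52 51
f 19 32 48
f 32 15 47
f 48 47 23
f 32 47 48
f 21 39 40
f 39 19 36
f 40 36 20
f 39 36 40
f 22 45 41
f 45 21 37
f 41 37 14
f 45 37 41
f 56 58 55
f 59 56 55
f 55 58 57
f 57 59 55
f 56 62 58
f 60 56 59
f 60 62 56
f 58 62 57
f 61 59 57
f 57 62 61
f 61 60 59
f 62 60 61
f 64 63 67
f 64 67 65
f 65 67 68
f 65 68 66
f 67 63 69
f 67 69 68
f 68 69 70
f 68 70 66
f 69 63 71
f 69 71 70
f 70 71 72
f 70 72 66
f 71 63 73
f 71 73 72
f 72 73 74
f 72 74 66
f 73 63 75
f 73 75 74
f 74 75 76
f 74 76 66
f 75 63 77
f 75 77 76
f 76 77 78
f 76 78 66
f 77 63 79
f 77 79 78
f 78 79 80
f 78 80 66
f 79 63 81
f 79 81 80
f 80 81 82
f 80 82 66
f 81 63 83
f 81 83 82
f 82 83 84
f 82 84 66
f 83 63 85
f 83 85 84
f 84 85 86
f 84 86 66
f 85 63 87
f 85 87 86
f 86 87 88
f 86 88 66
f 87 63 89
f 87 89 88
f 88 89 90
f 88 90 66
f 89 63 91
f 89 91 90
f 90 91 92
f 90 92 66
f 91 63 93
f 91 93 92
f 92 93 94
f 92 94 66
f 93 63 64
f 93 64 94
f 94 64 65
f 94 65 66
f 96 95 99
f 96 99 97
f 97 99 100
f 97 100 98
f 99 95 101
f 99 101 100
f 100 101 102
f 100 102 98
f 101 95 103
f 101 103 102
f 102 103 104
f 102 104 98
f 103 95 105
f 103 105 104
f 104 105 106
f 104 106 98
f 105 95 107
f 105 107 106
f 106 107 108
f 106 108 98
f 107 95 109
f 107 109 108
f 108 109 110
f 108 110 98
f 109 95 111
f 109 111 110
f 110 111 112
f 110 112 98
f 111 95 113
f 111 113 112
f 112 113 114
f 112 114 98
f 113 95 96
f 113 96 114
f 114 96 97
f 114 97 98



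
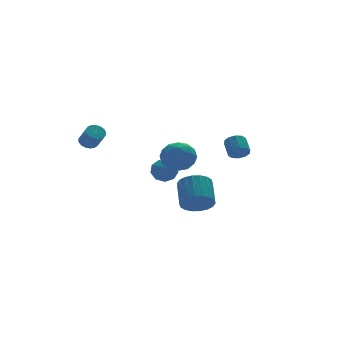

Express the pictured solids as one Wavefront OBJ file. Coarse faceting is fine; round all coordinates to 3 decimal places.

v 1.671 4.139 0.286
v 2.064 3.801 -0.297
v 1.349 2.681 0.914
v 2.394 3.903 0.109
v 2.385 4.116 0.599
v 2.043 4.34 0.941
v 1.526 4.469 0.977
v 1.078 4.444 0.689
v 0.907 4.276 0.213
v 1.093 4.044 -0.23
v 1.55 3.856 -0.431
v 3.088 -1.224 2.95
v 3.572 -1.499 3.146
v 3.796 -0.69 3.726
v 3.312 -0.416 3.53
v 3.663 -1.31 2.848
v 3.887 -0.501 3.428
v 3.534 -1.089 2.588
v 3.758 -0.28 3.168
v 3.235 -0.919 2.467
v 3.459 -0.11 3.047
v 2.88 -0.866 2.53
v 3.104 -0.057 3.11
v 2.604 -0.95 2.754
v 2.828 -0.141 3.334
v 2.513 -1.139 3.052
v 2.737 -0.33 3.632
v 2.642 -1.36 3.312
v 2.866 -0.551 3.892
v 2.941 -1.53 3.433
v 3.165 -0.721 4.013
v 3.296 -1.583 3.37
v 3.52 -0.774 3.95
v -0.305 -0.228 3.654
v 0.45 -0.62 3.151
v -1.19 -1.52 3.329
v -0.435 -1.912 2.826
v -0.379 -1.818 3.809
v 0.168 -1.02 4.009
v -0.908 -1.12 2.471
v -0.361 -0.322 2.671
v 0.078 -1.171 2.42
v 0.405 -1.603 3.246
v -1.145 -0.537 3.234
v -0.818 -0.969 4.06
v 0.15 -0.311 3.431
v -0.89 -1.829 3.049
v -0.858 -1.775 3.627
v -0.414 -2.005 3.331
v -0.016 -0.546 3.935
v 0.428 -0.776 3.64
v -0.059 -1.481 4.026
v -1.168 -1.364 2.84
v -0.724 -1.594 2.545
v -0.326 -0.135 3.149
v 0.118 -0.365 2.853
v -0.681 -0.659 2.454
v 0.375 -0.865 2.705
v -0.145 -1.624 2.515
v -0.423 -1.158 2.306
v -0.101 -0.689 2.424
v 0.567 -1.118 3.191
v 0.047 -1.878 3.001
v 0.08 -1.823 3.578
v 0.402 -1.354 3.696
v 0.348 -1.442 2.762
v -0.787 -0.262 3.479
v -1.307 -1.022 3.289
v -1.142 -0.786 2.784
v -0.82 -0.317 2.902
v -0.595 -0.516 3.965
v -1.115 -1.275 3.775
v -0.639 -1.451 4.056
v -0.317 -0.982 4.174
v -1.088 -0.698 3.718
v -0.639 -3.477 0.839
v -0.282 -4.072 1.397
v 0.236 -2.898 2.318
v -0.121 -2.303 1.761
v 0.013 -4.002 1.142
v 0.531 -2.828 2.064
v 0.179 -3.828 0.827
v 0.697 -2.654 1.749
v 0.183 -3.585 0.515
v 0.701 -2.411 1.436
v 0.024 -3.32 0.267
v 0.542 -2.146 1.188
v -0.266 -3.086 0.132
v 0.252 -1.912 1.054
v -0.63 -2.93 0.137
v -0.112 -1.756 1.059
v -0.996 -2.882 0.282
v -0.478 -1.708 1.203
v -1.291 -2.952 0.536
v -0.773 -1.778 1.458
v -1.457 -3.126 0.851
v -0.939 -1.952 1.773
v -1.461 -3.369 1.164
v -0.943 -2.195 2.085
v -1.302 -3.634 1.412
v -0.784 -2.46 2.333
v -1.012 -3.868 1.546
v -0.494 -2.694 2.468
v -0.648 -4.024 1.541
v -0.13 -2.85 2.463
v -2.935 3.894 3.227
v -2.394 3.988 3.265
v -2.324 3.22 4.171
v -2.865 3.126 4.133
v -2.501 4.168 3.426
v -2.431 3.399 4.331
v -2.707 4.284 3.541
v -2.637 3.516 4.446
v -2.965 4.312 3.584
v -2.895 3.543 4.49
v -3.216 4.244 3.545
v -3.146 3.475 4.451
v -3.403 4.095 3.434
v -3.333 3.327 4.34
v -3.483 3.901 3.275
v -3.413 3.132 4.181
v -3.437 3.705 3.105
v -3.367 2.937 4.011
v -3.276 3.553 2.964
v -3.206 2.784 3.869
v -3.037 3.478 2.882
v -2.967 2.71 3.788
v -2.775 3.499 2.88
v -2.705 2.731 3.785
v -2.549 3.611 2.957
v -2.479 2.842 3.862
v -2.412 3.787 3.096
v -2.342 3.019 4.002
f 2 1 4
f 2 4 3
f 4 1 5
f 4 5 3
f 5 1 6
f 5 6 3
f 6 1 7
f 6 7 3
f 7 1 8
f 7 8 3
f 8 1 9
f 8 9 3
f 9 1 10
f 9 10 3
f 10 1 11
f 10 11 3
f 11 1 2
f 11 2 3
f 13 12 16
f 13 16 14
f 14 16 17
f 14 17 15
f 16 12 18
f 16 18 17
f 17 18 19
f 17 19 15
f 18 12 20
f 18 20 19
f 19 20 21
f 19 21 15
f 20 12 22
f 20 22 21
f 21 22 23
f 21 23 15
f 22 12 24
f 22 24 23
f 23 24 25
f 23 25 15
f 24 12 26
f 24 26 25
f 25 26 27
f 25 27 15
f 26 12 28
f 26 28 27
f 27 28 29
f 27 29 15
f 28 12 30
f 28 30 29
f 29 30 31
f 29 31 15
f 30 12 32
f 30 32 31
f 31 32 33
f 31 33 15
f 32 12 13
f 32 13 33
f 33 13 14
f 33 14 15
f 34 71 50
f 71 45 74
f 50 74 39
f 71 74 50
f 34 50 46
f 50 39 51
f 46 51 35
f 50 51 46
f 34 46 55
f 46 35 56
f 55 56 41
f 46 56 55
f 34 55 67
f 55 41 70
f 67 70 44
f 55 70 67
f 34 67 71
f 67 44 75
f 71 75 45
f 67 75 71
f 35 51 62
f 51 39 65
f 62 65 43
f 51 65 62
f 39 74 52
f 74 45 73
f 52 73 38
f 74 73 52
f 45 75 72
f 75 44 68
f 72 68 36
f 75 68 72
f 44 70 69
f 70 41 57
f 69 57 40
f 70 57 69
f 41 56 61
f 56 35 58
f 61 58 42
f 56 58 61
f 37 63 49
f 63 43 64
f 49 64 38
f 63 64 49
f 37 49 47
f 49 38 48
f 47 48 36
f 49 48 47
f 37 47 54
f 47 36 53
f 54 53 40
f 47 53 54
f 37 54 59
f 54 40 60
f 59 60 42
f 54 60 59
f 37 59 63
f 59 42 66
f 63 66 43
f 59 66 63
f 38 64 52
f 64 43 65
f 52 65 39
f 64 65 52
f 36 48 72
f 48 38 73
f 72 73 45
f 48 73 72
f 40 53 69
f 53 36 68
f 69 68 44
f 53 68 69
f 42 60 61
f 60 40 57
f 61 57 41
f 60 57 61
f 43 66 62
f 66 42 58
f 62 58 35
f 66 58 62
f 77 76 80
f 77 80 78
f 78 80 81
f 78 81 79
f 80 76 82
f 80 82 81
f 81 82 83
f 81 83 79
f 82 76 84
f 82 84 83
f 83 84 85
f 83 85 79
f 84 76 86
f 84 86 85
f 85 86 87
f 85 87 79
f 86 76 88
f 86 88 87
f 87 88 89
f 87 89 79
f 88 76 90
f 88 90 89
f 89 90 91
f 89 91 79
f 90 76 92
f 90 92 91
f 91 92 93
f 91 93 79
f 92 76 94
f 92 94 93
f 93 94 95
f 93 95 79
f 94 76 96
f 94 96 95
f 95 96 97
f 95 97 79
f 96 76 98
f 96 98 97
f 97 98 99
f 97 99 79
f 98 76 100
f 98 100 99
f 99 100 101
f 99 101 79
f 100 76 102
f 100 102 101
f 101 102 103
f 101 103 79
f 102 76 104
f 102 104 103
f 103 104 105
f 103 105 79
f 104 76 77
f 104 77 105
f 105 77 78
f 105 78 79
f 107 106 110
f 107 110 108
f 108 110 111
f 108 111 109
f 110 106 112
f 110 112 111
f 111 112 113
f 111 113 109
f 112 106 114
f 112 114 113
f 113 114 115
f 113 115 109
f 114 106 116
f 114 116 115
f 115 116 117
f 115 117 109
f 116 106 118
f 116 118 117
f 117 118 119
f 117 119 109
f 118 106 120
f 118 120 119
f 119 120 121
f 119 121 109
f 120 106 122
f 120 122 121
f 121 122 123
f 121 123 109
f 122 106 124
f 122 124 123
f 123 124 125
f 123 125 109
f 124 106 126
f 124 126 125
f 125 126 127
f 125 127 109
f 126 106 128
f 126 128 127
f 127 128 129
f 127 129 109
f 128 106 130
f 128 130 129
f 129 130 131
f 129 131 109
f 130 106 132
f 130 132 131
f 131 132 133
f 131 133 109
f 132 106 107
f 132 107 133
f 133 107 108
f 133 108 109



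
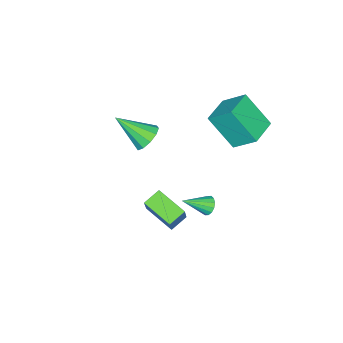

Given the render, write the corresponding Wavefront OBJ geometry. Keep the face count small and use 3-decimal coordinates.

v 2.748 -0.067 -0.685
v 1.939 0.201 -0.313
v 2.993 1.421 -1.221
v 2.184 1.688 -0.849
v 3.436 0.272 0.569
v 2.627 0.539 0.941
v 3.681 1.759 0.033
v 2.872 2.027 0.405
v -0.051 -1.788 1.263
v 0.351 -2.147 0.672
v 0.431 -3.212 2.457
v 0.663 -1.844 0.907
v 0.702 -1.52 1.278
v 0.454 -1.298 1.643
v 0.012 -1.263 1.863
v -0.453 -1.429 1.854
v -0.766 -1.732 1.619
v -0.805 -2.056 1.248
v -0.556 -2.278 0.882
v -0.115 -2.313 0.663
v -3.866 1.303 0.307
v -3.778 -0.029 1.889
v -3.985 2.451 1.281
v -3.898 1.119 2.863
v -2.302 1.441 0.337
v -2.215 0.109 1.919
v -2.422 2.589 1.311
v -2.334 1.257 2.893
v -0.66 1.122 -2.926
v -0.44 0.955 -3.389
v 0.28 0.278 -2.174
v -0.293 1.182 -3.317
v -0.245 1.393 -3.14
v -0.308 1.531 -2.906
v -0.466 1.56 -2.676
v -0.675 1.471 -2.514
v -0.881 1.289 -2.462
v -1.027 1.062 -2.534
v -1.075 0.851 -2.711
v -1.012 0.713 -2.945
v -0.854 0.684 -3.175
v -0.645 0.773 -3.337
f 2 4 1
f 5 2 1
f 1 4 3
f 3 5 1
f 2 8 4
f 6 2 5
f 6 8 2
f 4 8 3
f 7 5 3
f 3 8 7
f 7 6 5
f 8 6 7
f 10 9 12
f 10 12 11
f 12 9 13
f 12 13 11
f 13 9 14
f 13 14 11
f 14 9 15
f 14 15 11
f 15 9 16
f 15 16 11
f 16 9 17
f 16 17 11
f 17 9 18
f 17 18 11
f 18 9 19
f 18 19 11
f 19 9 20
f 19 20 11
f 20 9 10
f 20 10 11
f 22 24 21
f 25 22 21
f 21 24 23
f 23 25 21
f 22 28 24
f 26 22 25
f 26 28 22
f 24 28 23
f 27 25 23
f 23 28 27
f 27 26 25
f 28 26 27
f 30 29 32
f 30 32 31
f 32 29 33
f 32 33 31
f 33 29 34
f 33 34 31
f 34 29 35
f 34 35 31
f 35 29 36
f 35 36 31
f 36 29 37
f 36 37 31
f 37 29 38
f 37 38 31
f 38 29 39
f 38 39 31
f 39 29 40
f 39 40 31
f 40 29 41
f 40 41 31
f 41 29 42
f 41 42 31
f 42 29 30
f 42 30 31



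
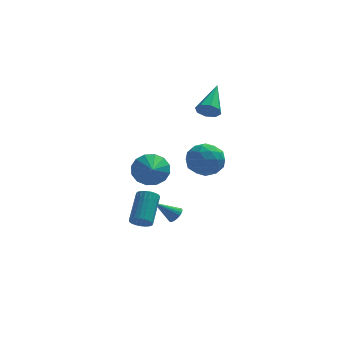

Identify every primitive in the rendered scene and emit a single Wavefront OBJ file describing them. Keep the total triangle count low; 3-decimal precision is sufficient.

v -0.362 4.265 -2.041
v 0.41 4.019 -2.693
v -0.218 2.915 -1.359
v 0.651 4.256 -2.274
v 0.621 4.496 -1.793
v 0.327 4.674 -1.379
v -0.151 4.742 -1.142
v -0.686 4.683 -1.146
v -1.135 4.512 -1.39
v -1.376 4.274 -1.808
v -1.346 4.035 -2.289
v -1.052 3.857 -2.704
v -0.573 3.788 -2.941
v -0.038 3.847 -2.937
v 1.771 -1.234 1.002
v 2.767 -0.967 0.857
v 2.193 -2.033 2.423
v 3.189 -1.766 2.278
v 2.484 -1.038 2.516
v 2.223 -0.544 1.637
v 2.737 -2.456 1.643
v 2.476 -1.962 0.764
v 3.364 -1.722 1.253
v 3.207 -0.846 1.792
v 1.753 -2.154 1.488
v 1.596 -1.278 2.027
v 2.232 -1.03 0.805
v 2.728 -1.97 2.475
v 2.314 -1.542 2.615
v 2.899 -1.385 2.53
v 1.913 -0.781 1.263
v 2.498 -0.625 1.178
v 2.331 -0.666 2.153
v 2.462 -2.375 2.102
v 3.047 -2.219 2.017
v 2.061 -1.615 0.75
v 2.646 -1.458 0.665
v 2.629 -2.334 1.127
v 3.168 -1.317 0.952
v 3.416 -1.787 1.787
v 3.15 -2.193 1.414
v 2.997 -1.902 0.898
v 3.076 -0.802 1.269
v 3.324 -1.272 2.104
v 2.91 -0.844 2.244
v 2.757 -0.553 1.728
v 3.427 -1.246 1.502
v 1.636 -1.728 1.176
v 1.884 -2.198 2.011
v 2.203 -2.447 1.552
v 2.05 -2.156 1.036
v 1.544 -1.213 1.493
v 1.792 -1.683 2.328
v 1.963 -1.098 2.382
v 1.81 -0.807 1.866
v 1.533 -1.754 1.778
v -0.591 -3.214 -1.81
v -0.051 -3.148 -2.039
v 0.251 -1.72 -0.919
v -0.289 -1.786 -0.69
v -0.187 -3.005 -2.186
v 0.115 -1.577 -1.065
v -0.392 -2.898 -2.267
v -0.09 -1.47 -1.147
v -0.631 -2.845 -2.269
v -0.329 -1.417 -1.149
v -0.864 -2.857 -2.192
v -0.562 -1.429 -1.072
v -1.05 -2.93 -2.049
v -0.747 -1.502 -0.929
v -1.156 -3.052 -1.865
v -0.854 -1.624 -0.744
v -1.164 -3.202 -1.671
v -0.862 -1.774 -0.551
v -1.074 -3.354 -1.501
v -0.772 -1.926 -0.381
v -0.9 -3.482 -1.385
v -0.597 -2.054 -0.265
v -0.672 -3.564 -1.342
v -0.37 -2.136 -0.222
v -0.431 -3.585 -1.38
v -0.129 -2.157 -0.26
v -0.217 -3.542 -1.493
v 0.085 -2.114 -0.373
v -0.068 -3.442 -1.66
v 0.234 -2.014 -0.54
v -0.009 -3.303 -1.854
v 0.293 -1.875 -0.733
v 0.996 1.125 -3.694
v 1.31 1.29 -3.314
v -0.096 1.015 -2.746
v 1.227 1.476 -3.388
v 1.104 1.601 -3.515
v 0.962 1.643 -3.672
v 0.827 1.596 -3.834
v 0.72 1.468 -3.971
v 0.661 1.28 -4.061
v 0.66 1.066 -4.087
v 0.717 0.861 -4.045
v 0.822 0.702 -3.943
v 0.957 0.617 -3.798
v 1.099 0.619 -3.634
v 1.223 0.708 -3.481
v 1.307 0.87 -3.365
v 1.338 1.076 -3.306
v 2.599 2.355 3.171
v 2.969 2.573 2.643
v 3.061 4.085 4.209
v 2.471 2.724 2.614
v 2.049 2.658 2.911
v 1.949 2.415 3.36
v 2.23 2.137 3.698
v 2.728 1.986 3.727
v 3.15 2.052 3.431
v 3.25 2.295 2.981
f 2 1 4
f 2 4 3
f 4 1 5
f 4 5 3
f 5 1 6
f 5 6 3
f 6 1 7
f 6 7 3
f 7 1 8
f 7 8 3
f 8 1 9
f 8 9 3
f 9 1 10
f 9 10 3
f 10 1 11
f 10 11 3
f 11 1 12
f 11 12 3
f 12 1 13
f 12 13 3
f 13 1 14
f 13 14 3
f 14 1 2
f 14 2 3
f 15 52 31
f 52 26 55
f 31 55 20
f 52 55 31
f 15 31 27
f 31 20 32
f 27 32 16
f 31 32 27
f 15 27 36
f 27 16 37
f 36 37 22
f 27 37 36
f 15 36 48
f 36 22 51
f 48 51 25
f 36 51 48
f 15 48 52
f 48 25 56
f 52 56 26
f 48 56 52
f 16 32 43
f 32 20 46
f 43 46 24
f 32 46 43
f 20 55 33
f 55 26 54
f 33 54 19
f 55 54 33
f 26 56 53
f 56 25 49
f 53 49 17
f 56 49 53
f 25 51 50
f 51 22 38
f 50 38 21
f 51 38 50
f 22 37 42
f 37 16 39
f 42 39 23
f 37 39 42
f 18 44 30
f 44 24 45
f 30 45 19
f 44 45 30
f 18 30 28
f 30 19 29
f 28 29 17
f 30 29 28
f 18 28 35
f 28 17 34
f 35 34 21
f 28 34 35
f 18 35 40
f 35 21 41
f 40 41 23
f 35 41 40
f 18 40 44
f 40 23 47
f 44 47 24
f 40 47 44
f 19 45 33
f 45 24 46
f 33 46 20
f 45 46 33
f 17 29 53
f 29 19 54
f 53 54 26
f 29 54 53
f 21 34 50
f 34 17 49
f 50 49 25
f 34 49 50
f 23 41 42
f 41 21 38
f 42 38 22
f 41 38 42
f 24 47 43
f 47 23 39
f 43 39 16
f 47 39 43
f 58 57 61
f 58 61 59
f 59 61 62
f 59 62 60
f 61 57 63
f 61 63 62
f 62 63 64
f 62 64 60
f 63 57 65
f 63 65 64
f 64 65 66
f 64 66 60
f 65 57 67
f 65 67 66
f 66 67 68
f 66 68 60
f 67 57 69
f 67 69 68
f 68 69 70
f 68 70 60
f 69 57 71
f 69 71 70
f 70 71 72
f 70 72 60
f 71 57 73
f 71 73 72
f 72 73 74
f 72 74 60
f 73 57 75
f 73 75 74
f 74 75 76
f 74 76 60
f 75 57 77
f 75 77 76
f 76 77 78
f 76 78 60
f 77 57 79
f 77 79 78
f 78 79 80
f 78 80 60
f 79 57 81
f 79 81 80
f 80 81 82
f 80 82 60
f 81 57 83
f 81 83 82
f 82 83 84
f 82 84 60
f 83 57 85
f 83 85 84
f 84 85 86
f 84 86 60
f 85 57 87
f 85 87 86
f 86 87 88
f 86 88 60
f 87 57 58
f 87 58 88
f 88 58 59
f 88 59 60
f 90 89 92
f 90 92 91
f 92 89 93
f 92 93 91
f 93 89 94
f 93 94 91
f 94 89 95
f 94 95 91
f 95 89 96
f 95 96 91
f 96 89 97
f 96 97 91
f 97 89 98
f 97 98 91
f 98 89 99
f 98 99 91
f 99 89 100
f 99 100 91
f 100 89 101
f 100 101 91
f 101 89 102
f 101 102 91
f 102 89 103
f 102 103 91
f 103 89 104
f 103 104 91
f 104 89 105
f 104 105 91
f 105 89 90
f 105 90 91
f 107 106 109
f 107 109 108
f 109 106 110
f 109 110 108
f 110 106 111
f 110 111 108
f 111 106 112
f 111 112 108
f 112 106 113
f 112 113 108
f 113 106 114
f 113 114 108
f 114 106 115
f 114 115 108
f 115 106 107
f 115 107 108



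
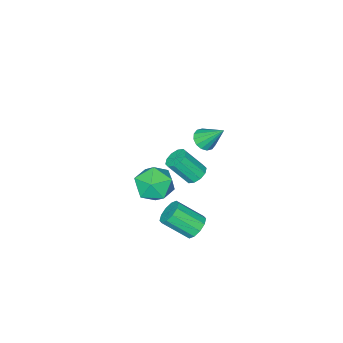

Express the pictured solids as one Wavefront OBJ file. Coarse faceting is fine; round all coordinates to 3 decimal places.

v 0.233 1.382 -4.404
v 0.947 1.565 -4.786
v 1.881 0.361 -3.618
v 1.167 0.178 -3.236
v 0.886 1.895 -4.397
v 1.82 0.69 -3.229
v 0.576 2.028 -4.011
v 1.509 0.824 -2.843
v 0.135 1.915 -3.775
v 1.068 0.711 -2.607
v -0.269 1.599 -3.78
v 0.665 0.394 -2.612
v -0.481 1.199 -4.022
v 0.453 -0.005 -2.854
v -0.42 0.87 -4.411
v 0.514 -0.335 -3.243
v -0.109 0.736 -4.797
v 0.824 -0.468 -3.629
v 0.332 0.849 -5.033
v 1.265 -0.355 -3.865
v 0.735 1.166 -5.028
v 1.669 -0.039 -3.86
v 2.624 1.363 -0.135
v 3.01 0.766 0.895
v 1.55 -0.266 -0.675
v 1.936 -0.863 0.355
v 1.149 0.106 0.45
v 1.813 1.112 0.784
v 2.747 -0.612 -0.564
v 3.411 0.394 -0.23
v 3.086 -0.454 0.63
v 2.098 -0.011 1.257
v 2.462 0.511 -1.037
v 1.474 0.954 -0.41
v -2.745 -1.785 -3.86
v -2.071 -1.687 -4.173
v -1.28 -2.537 -2.732
v -1.955 -2.635 -2.42
v -2.16 -1.319 -3.907
v -1.369 -2.168 -2.466
v -2.473 -1.128 -3.622
v -1.682 -1.978 -2.182
v -2.89 -1.189 -3.429
v -2.099 -2.038 -1.989
v -3.252 -1.477 -3.401
v -2.461 -2.327 -1.96
v -3.42 -1.883 -3.548
v -2.629 -2.733 -2.107
v -3.331 -2.252 -3.814
v -2.54 -3.101 -2.373
v -3.018 -2.442 -4.098
v -2.227 -3.292 -2.658
v -2.601 -2.382 -4.291
v -1.81 -3.231 -2.851
v -2.239 -2.093 -4.32
v -1.448 -2.943 -2.879
v -0.539 1.138 2.759
v -0.204 1.673 2.391
v -0.861 2.262 4.101
v -0.567 1.695 2.287
v -0.922 1.567 2.308
v -1.174 1.324 2.451
v -1.256 1.032 2.675
v -1.146 0.768 2.923
v -0.873 0.603 3.126
v -0.511 0.582 3.231
v -0.156 0.71 3.209
v 0.096 0.953 3.067
v 0.179 1.245 2.842
v 0.069 1.509 2.595
f 2 1 5
f 2 5 3
f 3 5 6
f 3 6 4
f 5 1 7
f 5 7 6
f 6 7 8
f 6 8 4
f 7 1 9
f 7 9 8
f 8 9 10
f 8 10 4
f 9 1 11
f 9 11 10
f 10 11 12
f 10 12 4
f 11 1 13
f 11 13 12
f 12 13 14
f 12 14 4
f 13 1 15
f 13 15 14
f 14 15 16
f 14 16 4
f 15 1 17
f 15 17 16
f 16 17 18
f 16 18 4
f 17 1 19
f 17 19 18
f 18 19 20
f 18 20 4
f 19 1 21
f 19 21 20
f 20 21 22
f 20 22 4
f 21 1 2
f 21 2 22
f 22 2 3
f 22 3 4
f 23 34 28
f 23 28 24
f 23 24 30
f 23 30 33
f 23 33 34
f 24 28 32
f 28 34 27
f 34 33 25
f 33 30 29
f 30 24 31
f 26 32 27
f 26 27 25
f 26 25 29
f 26 29 31
f 26 31 32
f 27 32 28
f 25 27 34
f 29 25 33
f 31 29 30
f 32 31 24
f 36 35 39
f 36 39 37
f 37 39 40
f 37 40 38
f 39 35 41
f 39 41 40
f 40 41 42
f 40 42 38
f 41 35 43
f 41 43 42
f 42 43 44
f 42 44 38
f 43 35 45
f 43 45 44
f 44 45 46
f 44 46 38
f 45 35 47
f 45 47 46
f 46 47 48
f 46 48 38
f 47 35 49
f 47 49 48
f 48 49 50
f 48 50 38
f 49 35 51
f 49 51 50
f 50 51 52
f 50 52 38
f 51 35 53
f 51 53 52
f 52 53 54
f 52 54 38
f 53 35 55
f 53 55 54
f 54 55 56
f 54 56 38
f 55 35 36
f 55 36 56
f 56 36 37
f 56 37 38
f 58 57 60
f 58 60 59
f 60 57 61
f 60 61 59
f 61 57 62
f 61 62 59
f 62 57 63
f 62 63 59
f 63 57 64
f 63 64 59
f 64 57 65
f 64 65 59
f 65 57 66
f 65 66 59
f 66 57 67
f 66 67 59
f 67 57 68
f 67 68 59
f 68 57 69
f 68 69 59
f 69 57 70
f 69 70 59
f 70 57 58
f 70 58 59



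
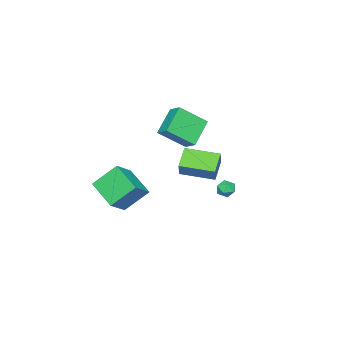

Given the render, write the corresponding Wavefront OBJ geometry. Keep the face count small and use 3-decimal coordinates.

v 1.001 2.671 0.547
v -0.058 2.38 1.349
v 0.327 4.497 0.32
v -0.732 4.206 1.122
v 1.652 3.034 1.538
v 0.593 2.743 2.34
v 0.978 4.86 1.311
v -0.081 4.569 2.113
v 2.841 -0.775 -0.718
v 1.972 0.226 0.529
v 3.555 0.868 -1.539
v 2.686 1.869 -0.291
v 4.034 -0.849 0.171
v 3.165 0.152 1.419
v 4.748 0.794 -0.649
v 3.879 1.795 0.598
v -2.424 1.755 2.645
v -1.425 0.58 3.838
v -2.087 2.559 3.155
v -1.088 1.384 4.348
v -0.952 1.856 1.512
v 0.047 0.681 2.705
v -0.615 2.66 2.022
v 0.384 1.485 3.215
v -3.553 3.42 -2.749
v -3.084 2.998 -2.75
v -4.236 2.662 -2.75
v -3.767 2.24 -2.751
v -3.871 2.595 -2.24
v -3.449 3.063 -2.239
v -3.871 2.597 -3.261
v -3.449 3.065 -3.26
v -3.281 2.489 -3.066
v -3.28 2.488 -2.436
v -4.04 3.172 -3.064
v -4.039 3.171 -2.434
f 2 4 1
f 5 2 1
f 1 4 3
f 3 5 1
f 2 8 4
f 6 2 5
f 6 8 2
f 4 8 3
f 7 5 3
f 3 8 7
f 7 6 5
f 8 6 7
f 10 12 9
f 13 10 9
f 9 12 11
f 11 13 9
f 10 16 12
f 14 10 13
f 14 16 10
f 12 16 11
f 15 13 11
f 11 16 15
f 15 14 13
f 16 14 15
f 18 20 17
f 21 18 17
f 17 20 19
f 19 21 17
f 18 24 20
f 22 18 21
f 22 24 18
f 20 24 19
f 23 21 19
f 19 24 23
f 23 22 21
f 24 22 23
f 25 36 30
f 25 30 26
f 25 26 32
f 25 32 35
f 25 35 36
f 26 30 34
f 30 36 29
f 36 35 27
f 35 32 31
f 32 26 33
f 28 34 29
f 28 29 27
f 28 27 31
f 28 31 33
f 28 33 34
f 29 34 30
f 27 29 36
f 31 27 35
f 33 31 32
f 34 33 26



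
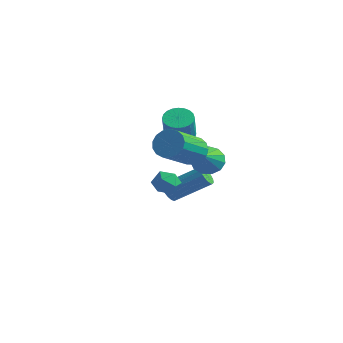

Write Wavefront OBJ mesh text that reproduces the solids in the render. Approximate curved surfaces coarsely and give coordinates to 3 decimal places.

v -0.006 1.44 -2.964
v 0.389 1.14 -3.178
v 1.72 2.1 -2.07
v 1.326 2.4 -1.856
v 0.368 1.363 -3.346
v 1.699 2.322 -2.238
v 0.247 1.606 -3.411
v 1.578 2.566 -2.303
v 0.059 1.805 -3.357
v 1.39 2.765 -2.249
v -0.147 1.906 -3.197
v 1.184 2.866 -2.089
v -0.315 1.883 -2.975
v 1.016 2.842 -1.867
v -0.4 1.74 -2.75
v 0.931 2.7 -1.642
v -0.379 1.518 -2.582
v 0.952 2.477 -1.474
v -0.258 1.274 -2.517
v 1.073 2.234 -1.409
v -0.07 1.075 -2.571
v 1.261 2.035 -1.463
v 0.136 0.974 -2.731
v 1.467 1.934 -1.623
v 0.304 0.998 -2.953
v 1.635 1.957 -1.845
v 3.404 -1.23 1.816
v 4.027 -1.414 1.483
v 4.139 -3.074 2.61
v 3.516 -2.89 2.944
v 4.131 -1.222 1.756
v 4.244 -2.882 2.883
v 4.069 -1.031 2.042
v 4.182 -2.692 3.169
v 3.854 -0.887 2.277
v 3.967 -2.547 3.404
v 3.536 -0.82 2.406
v 3.649 -2.481 3.533
v 3.188 -0.848 2.4
v 3.301 -2.509 3.527
v 2.889 -0.963 2.261
v 3.002 -2.624 3.388
v 2.708 -1.139 2.019
v 2.821 -2.8 3.146
v 2.686 -1.336 1.731
v 2.799 -2.997 2.859
v 2.829 -1.509 1.463
v 2.942 -3.169 2.59
v 3.103 -1.617 1.276
v 3.216 -3.278 2.403
v 3.446 -1.637 1.212
v 3.559 -3.298 2.339
v 3.779 -1.564 1.287
v 3.892 -3.224 2.414
v 3.98 -3.041 1.434
v 4.286 -3.392 0.977
v 3.094 -3.068 0.863
v 3.4 -3.419 0.406
v 3.272 -3.683 0.988
v 3.82 -3.666 1.342
v 3.56 -2.794 0.498
v 4.108 -2.777 0.852
v 4.026 -3.24 0.399
v 3.848 -3.789 0.702
v 3.532 -2.671 1.138
v 3.354 -3.22 1.441
v 0.772 1.258 0.928
v 1.158 0.783 0.633
v 1.494 0.246 1.937
v 1.108 0.722 2.232
v 1.334 0.978 0.668
v 1.67 0.441 1.972
v 1.425 1.216 0.742
v 1.761 0.679 2.046
v 1.416 1.46 0.845
v 1.752 0.924 2.149
v 1.309 1.674 0.96
v 1.645 1.138 2.265
v 1.12 1.824 1.071
v 1.457 1.288 2.375
v 0.879 1.889 1.159
v 1.215 1.352 2.464
v 0.621 1.857 1.213
v 0.957 1.32 2.517
v 0.386 1.734 1.223
v 0.722 1.197 2.527
v 0.21 1.539 1.188
v 0.546 1.002 2.492
v 0.119 1.301 1.114
v 0.455 0.764 2.418
v 0.128 1.056 1.011
v 0.464 0.52 2.315
v 0.235 0.842 0.895
v 0.571 0.306 2.2
v 0.423 0.692 0.785
v 0.76 0.156 2.089
v 0.665 0.628 0.696
v 1.001 0.091 2.001
v 0.923 0.66 0.643
v 1.259 0.123 1.947
v 1.744 1.937 -0.61
v 2.16 1.683 -1.193
v 2.436 0.683 0.43
v 2.398 1.979 -0.995
v 2.428 2.261 -0.674
v 2.241 2.441 -0.333
v 1.896 2.46 -0.081
v 1.502 2.313 0.004
v 1.186 2.047 -0.106
v 1.046 1.745 -0.376
v 1.128 1.505 -0.721
v 1.406 1.401 -1.03
v 1.79 1.468 -1.206
f 2 1 5
f 2 5 3
f 3 5 6
f 3 6 4
f 5 1 7
f 5 7 6
f 6 7 8
f 6 8 4
f 7 1 9
f 7 9 8
f 8 9 10
f 8 10 4
f 9 1 11
f 9 11 10
f 10 11 12
f 10 12 4
f 11 1 13
f 11 13 12
f 12 13 14
f 12 14 4
f 13 1 15
f 13 15 14
f 14 15 16
f 14 16 4
f 15 1 17
f 15 17 16
f 16 17 18
f 16 18 4
f 17 1 19
f 17 19 18
f 18 19 20
f 18 20 4
f 19 1 21
f 19 21 20
f 20 21 22
f 20 22 4
f 21 1 23
f 21 23 22
f 22 23 24
f 22 24 4
f 23 1 25
f 23 25 24
f 24 25 26
f 24 26 4
f 25 1 2
f 25 2 26
f 26 2 3
f 26 3 4
f 28 27 31
f 28 31 29
f 29 31 32
f 29 32 30
f 31 27 33
f 31 33 32
f 32 33 34
f 32 34 30
f 33 27 35
f 33 35 34
f 34 35 36
f 34 36 30
f 35 27 37
f 35 37 36
f 36 37 38
f 36 38 30
f 37 27 39
f 37 39 38
f 38 39 40
f 38 40 30
f 39 27 41
f 39 41 40
f 40 41 42
f 40 42 30
f 41 27 43
f 41 43 42
f 42 43 44
f 42 44 30
f 43 27 45
f 43 45 44
f 44 45 46
f 44 46 30
f 45 27 47
f 45 47 46
f 46 47 48
f 46 48 30
f 47 27 49
f 47 49 48
f 48 49 50
f 48 50 30
f 49 27 51
f 49 51 50
f 50 51 52
f 50 52 30
f 51 27 53
f 51 53 52
f 52 53 54
f 52 54 30
f 53 27 28
f 53 28 54
f 54 28 29
f 54 29 30
f 55 66 60
f 55 60 56
f 55 56 62
f 55 62 65
f 55 65 66
f 56 60 64
f 60 66 59
f 66 65 57
f 65 62 61
f 62 56 63
f 58 64 59
f 58 59 57
f 58 57 61
f 58 61 63
f 58 63 64
f 59 64 60
f 57 59 66
f 61 57 65
f 63 61 62
f 64 63 56
f 68 67 71
f 68 71 69
f 69 71 72
f 69 72 70
f 71 67 73
f 71 73 72
f 72 73 74
f 72 74 70
f 73 67 75
f 73 75 74
f 74 75 76
f 74 76 70
f 75 67 77
f 75 77 76
f 76 77 78
f 76 78 70
f 77 67 79
f 77 79 78
f 78 79 80
f 78 80 70
f 79 67 81
f 79 81 80
f 80 81 82
f 80 82 70
f 81 67 83
f 81 83 82
f 82 83 84
f 82 84 70
f 83 67 85
f 83 85 84
f 84 85 86
f 84 86 70
f 85 67 87
f 85 87 86
f 86 87 88
f 86 88 70
f 87 67 89
f 87 89 88
f 88 89 90
f 88 90 70
f 89 67 91
f 89 91 90
f 90 91 92
f 90 92 70
f 91 67 93
f 91 93 92
f 92 93 94
f 92 94 70
f 93 67 95
f 93 95 94
f 94 95 96
f 94 96 70
f 95 67 97
f 95 97 96
f 96 97 98
f 96 98 70
f 97 67 99
f 97 99 98
f 98 99 100
f 98 100 70
f 99 67 68
f 99 68 100
f 100 68 69
f 100 69 70
f 102 101 104
f 102 104 103
f 104 101 105
f 104 105 103
f 105 101 106
f 105 106 103
f 106 101 107
f 106 107 103
f 107 101 108
f 107 108 103
f 108 101 109
f 108 109 103
f 109 101 110
f 109 110 103
f 110 101 111
f 110 111 103
f 111 101 112
f 111 112 103
f 112 101 113
f 112 113 103
f 113 101 102
f 113 102 103



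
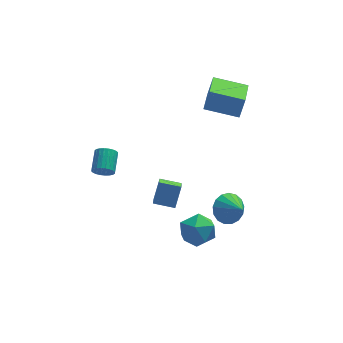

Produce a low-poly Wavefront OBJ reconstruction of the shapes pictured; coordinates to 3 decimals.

v 1.614 -1.673 -0.197
v 2.316 -1.189 -0.084
v 2.126 -2.587 0.537
v 2.068 -1.078 0.226
v 1.717 -1.104 0.439
v 1.342 -1.26 0.506
v 1.03 -1.51 0.412
v 0.851 -1.798 0.179
v 0.847 -2.057 -0.141
v 1.018 -2.229 -0.474
v 1.327 -2.272 -0.743
v 1.701 -2.179 -0.887
v 2.055 -1.97 -0.874
v 2.308 -1.692 -0.705
v 2.402 -1.41 -0.42
v 0.074 -0.015 -2.408
v 1.028 -0.341 -2.364
v -0.448 -1.559 -2.516
v 0.506 -1.885 -2.472
v 0.077 -1.466 -1.659
v 0.4 -0.512 -1.593
v 0.18 -1.388 -3.287
v 0.503 -0.434 -3.221
v 1.094 -1.189 -2.907
v 1.03 -1.238 -1.901
v -0.45 -0.662 -2.979
v -0.514 -0.711 -1.973
v -3.878 1.574 0.237
v -3.567 1.712 -0.22
v -3.291 2.764 0.286
v -3.602 2.626 0.743
v -3.766 1.792 -0.278
v -3.49 2.844 0.228
v -3.983 1.838 -0.257
v -3.707 2.891 0.249
v -4.183 1.845 -0.161
v -3.907 2.897 0.345
v -4.337 1.81 -0.004
v -4.061 2.863 0.502
v -4.421 1.739 0.189
v -4.145 2.792 0.695
v -4.423 1.643 0.39
v -4.147 2.696 0.896
v -4.341 1.537 0.567
v -4.065 2.589 1.073
v -4.189 1.436 0.694
v -3.913 2.488 1.2
v -3.99 1.356 0.752
v -3.714 2.408 1.258
v -3.773 1.309 0.731
v -3.497 2.362 1.237
v -3.573 1.303 0.635
v -3.297 2.355 1.141
v -3.419 1.337 0.478
v -3.143 2.39 0.984
v -3.335 1.408 0.285
v -3.059 2.461 0.791
v -3.333 1.504 0.084
v -3.057 2.557 0.59
v -3.415 1.611 -0.093
v -3.139 2.663 0.413
v -1.482 1.572 -2.282
v -1.626 0.659 -1.668
v -1.1 2.183 -1.284
v -1.245 1.269 -0.67
v -0.455 1.271 -2.49
v -0.6 0.357 -1.876
v -0.074 1.881 -1.492
v -0.218 0.968 -0.878
v 1.079 2.649 3.442
v 1.393 2.901 4.487
v 1.57 4.555 2.835
v 1.884 4.808 3.88
v 2.716 2.112 3.08
v 3.03 2.365 4.125
v 3.207 4.019 2.473
v 3.521 4.271 3.518
f 2 1 4
f 2 4 3
f 4 1 5
f 4 5 3
f 5 1 6
f 5 6 3
f 6 1 7
f 6 7 3
f 7 1 8
f 7 8 3
f 8 1 9
f 8 9 3
f 9 1 10
f 9 10 3
f 10 1 11
f 10 11 3
f 11 1 12
f 11 12 3
f 12 1 13
f 12 13 3
f 13 1 14
f 13 14 3
f 14 1 15
f 14 15 3
f 15 1 2
f 15 2 3
f 16 27 21
f 16 21 17
f 16 17 23
f 16 23 26
f 16 26 27
f 17 21 25
f 21 27 20
f 27 26 18
f 26 23 22
f 23 17 24
f 19 25 20
f 19 20 18
f 19 18 22
f 19 22 24
f 19 24 25
f 20 25 21
f 18 20 27
f 22 18 26
f 24 22 23
f 25 24 17
f 29 28 32
f 29 32 30
f 30 32 33
f 30 33 31
f 32 28 34
f 32 34 33
f 33 34 35
f 33 35 31
f 34 28 36
f 34 36 35
f 35 36 37
f 35 37 31
f 36 28 38
f 36 38 37
f 37 38 39
f 37 39 31
f 38 28 40
f 38 40 39
f 39 40 41
f 39 41 31
f 40 28 42
f 40 42 41
f 41 42 43
f 41 43 31
f 42 28 44
f 42 44 43
f 43 44 45
f 43 45 31
f 44 28 46
f 44 46 45
f 45 46 47
f 45 47 31
f 46 28 48
f 46 48 47
f 47 48 49
f 47 49 31
f 48 28 50
f 48 50 49
f 49 50 51
f 49 51 31
f 50 28 52
f 50 52 51
f 51 52 53
f 51 53 31
f 52 28 54
f 52 54 53
f 53 54 55
f 53 55 31
f 54 28 56
f 54 56 55
f 55 56 57
f 55 57 31
f 56 28 58
f 56 58 57
f 57 58 59
f 57 59 31
f 58 28 60
f 58 60 59
f 59 60 61
f 59 61 31
f 60 28 29
f 60 29 61
f 61 29 30
f 61 30 31
f 63 65 62
f 66 63 62
f 62 65 64
f 64 66 62
f 63 69 65
f 67 63 66
f 67 69 63
f 65 69 64
f 68 66 64
f 64 69 68
f 68 67 66
f 69 67 68
f 71 73 70
f 74 71 70
f 70 73 72
f 72 74 70
f 71 77 73
f 75 71 74
f 75 77 71
f 73 77 72
f 76 74 72
f 72 77 76
f 76 75 74
f 77 75 76



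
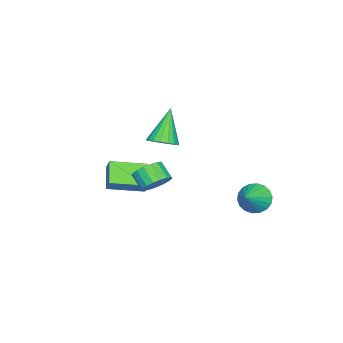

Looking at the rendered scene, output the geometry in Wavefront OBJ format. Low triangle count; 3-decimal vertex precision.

v -1.563 -0.677 0.281
v -0.916 -0.465 0.738
v -2.757 -0.823 2.039
v -1.07 -0.143 0.66
v -1.321 0.073 0.507
v -1.62 0.14 0.31
v -1.908 0.046 0.106
v -2.128 -0.192 -0.062
v -2.236 -0.526 -0.163
v -2.21 -0.889 -0.176
v -2.056 -1.211 -0.098
v -1.805 -1.427 0.055
v -1.506 -1.495 0.252
v -1.218 -1.4 0.456
v -0.998 -1.163 0.624
v -0.891 -0.829 0.725
v -4.321 3.026 -4.252
v -3.853 2.713 -4.98
v -3.019 3.054 -3.428
v -3.832 3.12 -5.026
v -3.908 3.508 -4.919
v -4.066 3.8 -4.68
v -4.274 3.939 -4.356
v -4.491 3.898 -4.011
v -4.675 3.684 -3.714
v -4.788 3.339 -3.524
v -4.809 2.933 -3.478
v -4.733 2.545 -3.585
v -4.575 2.253 -3.824
v -4.367 2.113 -4.148
v -4.15 2.155 -4.493
v -3.966 2.369 -4.789
v -1.185 -3.608 -3.616
v -2.337 -4.195 -2.836
v -2.246 -2 -3.973
v -3.398 -2.587 -3.193
v -0.902 -3.273 -2.947
v -2.054 -3.86 -2.167
v -1.963 -1.665 -3.304
v -3.115 -2.252 -2.524
v 0.197 -0.1 -1.493
v 0.908 -0.507 -1.534
v 0.534 -1.227 -0.868
v -0.177 -0.82 -0.827
v 0.959 -0.257 -1.235
v 0.585 -0.978 -0.569
v 0.836 0.028 -0.995
v 0.462 -0.693 -0.33
v 0.567 0.284 -0.87
v 0.193 -0.437 -0.204
v 0.213 0.452 -0.887
v -0.162 -0.268 -0.221
v -0.145 0.494 -1.043
v -0.519 -0.227 -0.377
v -0.424 0.4 -1.302
v -0.799 -0.321 -0.636
v -0.561 0.191 -1.605
v -0.936 -0.53 -0.939
v -0.525 -0.084 -1.882
v -0.899 -0.805 -1.216
v -0.322 -0.363 -2.07
v -0.697 -1.084 -1.404
v -0.001 -0.582 -2.126
v -0.375 -1.302 -1.46
v 0.365 -0.69 -2.037
v -0.009 -1.41 -1.371
v 0.693 -0.663 -1.823
v 0.319 -1.383 -1.157
f 2 1 4
f 2 4 3
f 4 1 5
f 4 5 3
f 5 1 6
f 5 6 3
f 6 1 7
f 6 7 3
f 7 1 8
f 7 8 3
f 8 1 9
f 8 9 3
f 9 1 10
f 9 10 3
f 10 1 11
f 10 11 3
f 11 1 12
f 11 12 3
f 12 1 13
f 12 13 3
f 13 1 14
f 13 14 3
f 14 1 15
f 14 15 3
f 15 1 16
f 15 16 3
f 16 1 2
f 16 2 3
f 18 17 20
f 18 20 19
f 20 17 21
f 20 21 19
f 21 17 22
f 21 22 19
f 22 17 23
f 22 23 19
f 23 17 24
f 23 24 19
f 24 17 25
f 24 25 19
f 25 17 26
f 25 26 19
f 26 17 27
f 26 27 19
f 27 17 28
f 27 28 19
f 28 17 29
f 28 29 19
f 29 17 30
f 29 30 19
f 30 17 31
f 30 31 19
f 31 17 32
f 31 32 19
f 32 17 18
f 32 18 19
f 34 36 33
f 37 34 33
f 33 36 35
f 35 37 33
f 34 40 36
f 38 34 37
f 38 40 34
f 36 40 35
f 39 37 35
f 35 40 39
f 39 38 37
f 40 38 39
f 42 41 45
f 42 45 43
f 43 45 46
f 43 46 44
f 45 41 47
f 45 47 46
f 46 47 48
f 46 48 44
f 47 41 49
f 47 49 48
f 48 49 50
f 48 50 44
f 49 41 51
f 49 51 50
f 50 51 52
f 50 52 44
f 51 41 53
f 51 53 52
f 52 53 54
f 52 54 44
f 53 41 55
f 53 55 54
f 54 55 56
f 54 56 44
f 55 41 57
f 55 57 56
f 56 57 58
f 56 58 44
f 57 41 59
f 57 59 58
f 58 59 60
f 58 60 44
f 59 41 61
f 59 61 60
f 60 61 62
f 60 62 44
f 61 41 63
f 61 63 62
f 62 63 64
f 62 64 44
f 63 41 65
f 63 65 64
f 64 65 66
f 64 66 44
f 65 41 67
f 65 67 66
f 66 67 68
f 66 68 44
f 67 41 42
f 67 42 68
f 68 42 43
f 68 43 44

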